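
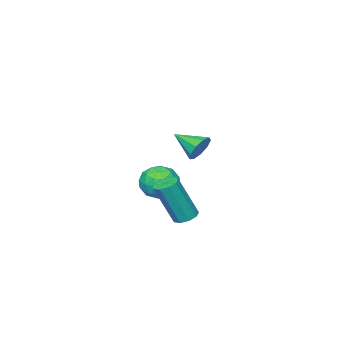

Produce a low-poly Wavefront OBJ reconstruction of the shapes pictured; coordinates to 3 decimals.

v 2.422 3.384 2.736
v 2.895 3.296 2.284
v 2.718 2.256 3.264
v 3.063 3.51 2.644
v 2.931 3.664 3.047
v 2.561 3.687 3.305
v 2.126 3.569 3.296
v 1.829 3.363 3.025
v 1.809 3.167 2.618
v 2.076 3.073 2.267
v 2.505 3.124 2.135
v 1.371 1.533 -1.829
v 1.876 1.731 -1.967
v 2.575 1.285 -0.049
v 2.069 1.087 0.089
v 1.66 2.012 -1.823
v 2.358 1.567 0.095
v 1.309 2.069 -1.682
v 2.007 1.624 0.237
v 0.986 1.876 -1.61
v 1.685 1.43 0.309
v 0.844 1.521 -1.64
v 1.542 1.076 0.279
v 0.948 1.172 -1.759
v 1.646 0.727 0.16
v 1.25 0.992 -1.911
v 1.948 0.547 0.008
v 1.608 1.065 -2.025
v 2.307 0.619 -0.106
v 1.856 1.356 -2.047
v 2.554 0.911 -0.128
v -0.836 -1.363 -1.35
v -0.051 -1.858 -1.165
v -1.389 -2.542 -2.155
v -0.604 -3.037 -1.97
v -1.217 -2.844 -1.275
v -0.875 -2.116 -0.777
v -0.565 -2.284 -2.543
v -0.223 -1.556 -2.045
v 0.117 -2.427 -1.902
v -0.286 -2.773 -1.119
v -1.154 -1.627 -2.201
v -1.557 -1.973 -1.418
v -0.395 -1.507 -1.187
v -1.045 -2.893 -2.133
v -1.405 -2.78 -1.725
v -0.944 -3.071 -1.616
v -0.879 -1.658 -0.959
v -0.418 -1.949 -0.85
v -1.103 -2.529 -0.915
v -1.022 -2.451 -2.47
v -0.561 -2.742 -2.361
v -0.496 -1.329 -1.704
v -0.035 -1.62 -1.595
v -0.337 -1.871 -2.405
v 0.165 -2.132 -1.511
v -0.16 -2.825 -1.984
v -0.137 -2.383 -2.321
v 0.064 -1.955 -2.028
v -0.072 -2.336 -1.051
v -0.397 -3.029 -1.524
v -0.757 -2.916 -1.115
v -0.556 -2.487 -0.823
v 0.027 -2.67 -1.484
v -1.043 -1.371 -1.796
v -1.368 -2.064 -2.269
v -0.884 -1.913 -2.497
v -0.683 -1.484 -2.205
v -1.28 -1.575 -1.336
v -1.605 -2.268 -1.809
v -1.504 -2.445 -1.292
v -1.303 -2.017 -0.999
v -1.467 -1.73 -1.836
f 2 1 4
f 2 4 3
f 4 1 5
f 4 5 3
f 5 1 6
f 5 6 3
f 6 1 7
f 6 7 3
f 7 1 8
f 7 8 3
f 8 1 9
f 8 9 3
f 9 1 10
f 9 10 3
f 10 1 11
f 10 11 3
f 11 1 2
f 11 2 3
f 13 12 16
f 13 16 14
f 14 16 17
f 14 17 15
f 16 12 18
f 16 18 17
f 17 18 19
f 17 19 15
f 18 12 20
f 18 20 19
f 19 20 21
f 19 21 15
f 20 12 22
f 20 22 21
f 21 22 23
f 21 23 15
f 22 12 24
f 22 24 23
f 23 24 25
f 23 25 15
f 24 12 26
f 24 26 25
f 25 26 27
f 25 27 15
f 26 12 28
f 26 28 27
f 27 28 29
f 27 29 15
f 28 12 30
f 28 30 29
f 29 30 31
f 29 31 15
f 30 12 13
f 30 13 31
f 31 13 14
f 31 14 15
f 32 69 48
f 69 43 72
f 48 72 37
f 69 72 48
f 32 48 44
f 48 37 49
f 44 49 33
f 48 49 44
f 32 44 53
f 44 33 54
f 53 54 39
f 44 54 53
f 32 53 65
f 53 39 68
f 65 68 42
f 53 68 65
f 32 65 69
f 65 42 73
f 69 73 43
f 65 73 69
f 33 49 60
f 49 37 63
f 60 63 41
f 49 63 60
f 37 72 50
f 72 43 71
f 50 71 36
f 72 71 50
f 43 73 70
f 73 42 66
f 70 66 34
f 73 66 70
f 42 68 67
f 68 39 55
f 67 55 38
f 68 55 67
f 39 54 59
f 54 33 56
f 59 56 40
f 54 56 59
f 35 61 47
f 61 41 62
f 47 62 36
f 61 62 47
f 35 47 45
f 47 36 46
f 45 46 34
f 47 46 45
f 35 45 52
f 45 34 51
f 52 51 38
f 45 51 52
f 35 52 57
f 52 38 58
f 57 58 40
f 52 58 57
f 35 57 61
f 57 40 64
f 61 64 41
f 57 64 61
f 36 62 50
f 62 41 63
f 50 63 37
f 62 63 50
f 34 46 70
f 46 36 71
f 70 71 43
f 46 71 70
f 38 51 67
f 51 34 66
f 67 66 42
f 51 66 67
f 40 58 59
f 58 38 55
f 59 55 39
f 58 55 59
f 41 64 60
f 64 40 56
f 60 56 33
f 64 56 60



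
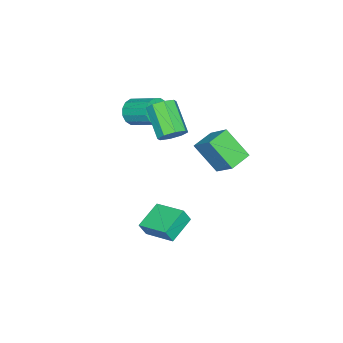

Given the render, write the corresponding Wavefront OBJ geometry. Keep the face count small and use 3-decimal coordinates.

v -3.098 -1.957 2.316
v -2.527 -1.776 1.817
v -2.33 -0.341 2.565
v -2.902 -0.523 3.064
v -2.865 -1.639 1.643
v -2.668 -0.204 2.391
v -3.265 -1.587 1.65
v -3.068 -0.152 2.398
v -3.621 -1.635 1.835
v -3.424 -0.2 2.583
v -3.837 -1.769 2.149
v -3.64 -0.334 2.897
v -3.854 -1.954 2.508
v -3.658 -0.519 3.256
v -3.67 -2.139 2.815
v -3.473 -0.704 3.563
v -3.332 -2.276 2.989
v -3.135 -0.841 3.737
v -2.932 -2.328 2.982
v -2.735 -0.893 3.73
v -2.576 -2.28 2.797
v -2.379 -0.845 3.545
v -2.36 -2.146 2.483
v -2.163 -0.711 3.231
v -2.342 -1.961 2.124
v -2.146 -0.526 2.872
v -1.198 0.802 -2.641
v -0.949 0.554 -1.911
v -0.889 2.433 -2.19
v -0.641 2.185 -1.46
v 0.261 0.675 -3.18
v 0.509 0.427 -2.45
v 0.569 2.306 -2.729
v 0.818 2.058 -1.999
v -2.388 3.823 1.811
v -2.421 2.596 3.113
v -1.948 4.869 2.808
v -1.981 3.641 4.11
v -1.259 3.559 1.59
v -1.292 2.331 2.892
v -0.819 4.604 2.587
v -0.852 3.377 3.889
v -1.55 1.079 2.924
v -1.241 1.408 3.522
v -2.161 0.251 4.635
v -2.47 -0.079 4.036
v -1.737 1.654 3.368
v -2.656 0.496 4.48
v -2.123 1.562 2.953
v -3.043 0.405 4.066
v -2.174 1.187 2.521
v -3.093 0.03 3.634
v -1.859 0.749 2.325
v -2.779 -0.408 3.438
v -1.364 0.504 2.48
v -2.283 -0.654 3.592
v -0.977 0.595 2.894
v -1.897 -0.562 4.007
v -0.927 0.97 3.326
v -1.846 -0.187 4.439
f 2 1 5
f 2 5 3
f 3 5 6
f 3 6 4
f 5 1 7
f 5 7 6
f 6 7 8
f 6 8 4
f 7 1 9
f 7 9 8
f 8 9 10
f 8 10 4
f 9 1 11
f 9 11 10
f 10 11 12
f 10 12 4
f 11 1 13
f 11 13 12
f 12 13 14
f 12 14 4
f 13 1 15
f 13 15 14
f 14 15 16
f 14 16 4
f 15 1 17
f 15 17 16
f 16 17 18
f 16 18 4
f 17 1 19
f 17 19 18
f 18 19 20
f 18 20 4
f 19 1 21
f 19 21 20
f 20 21 22
f 20 22 4
f 21 1 23
f 21 23 22
f 22 23 24
f 22 24 4
f 23 1 25
f 23 25 24
f 24 25 26
f 24 26 4
f 25 1 2
f 25 2 26
f 26 2 3
f 26 3 4
f 28 30 27
f 31 28 27
f 27 30 29
f 29 31 27
f 28 34 30
f 32 28 31
f 32 34 28
f 30 34 29
f 33 31 29
f 29 34 33
f 33 32 31
f 34 32 33
f 36 38 35
f 39 36 35
f 35 38 37
f 37 39 35
f 36 42 38
f 40 36 39
f 40 42 36
f 38 42 37
f 41 39 37
f 37 42 41
f 41 40 39
f 42 40 41
f 44 43 47
f 44 47 45
f 45 47 48
f 45 48 46
f 47 43 49
f 47 49 48
f 48 49 50
f 48 50 46
f 49 43 51
f 49 51 50
f 50 51 52
f 50 52 46
f 51 43 53
f 51 53 52
f 52 53 54
f 52 54 46
f 53 43 55
f 53 55 54
f 54 55 56
f 54 56 46
f 55 43 57
f 55 57 56
f 56 57 58
f 56 58 46
f 57 43 59
f 57 59 58
f 58 59 60
f 58 60 46
f 59 43 44
f 59 44 60
f 60 44 45
f 60 45 46



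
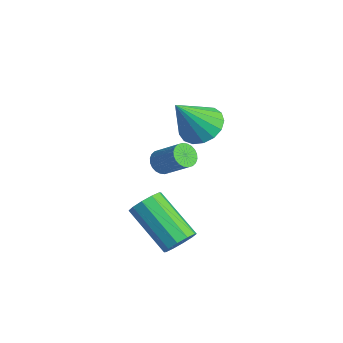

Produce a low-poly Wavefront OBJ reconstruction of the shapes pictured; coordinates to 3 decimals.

v 0.366 -0.513 1.691
v 1.097 -0.149 1.838
v 0.594 -1.547 3.109
v 0.838 0.073 2.042
v 0.47 0.16 2.165
v 0.079 0.094 2.179
v -0.247 -0.112 2.081
v -0.432 -0.41 1.894
v -0.434 -0.731 1.661
v -0.253 -1.002 1.434
v 0.069 -1.162 1.266
v 0.46 -1.172 1.195
v 0.829 -1.032 1.238
v 1.092 -0.773 1.385
v 1.189 -0.454 1.601
v -0.927 -1.326 -0.714
v -0.747 -1.036 -1.079
v 0.126 -0.584 -0.292
v -0.053 -0.874 0.074
v -0.88 -0.918 -0.999
v -0.007 -0.466 -0.212
v -1.021 -0.863 -0.876
v -0.148 -0.41 -0.088
v -1.147 -0.878 -0.728
v -0.274 -0.425 0.06
v -1.239 -0.961 -0.577
v -0.366 -0.508 0.21
v -1.284 -1.1 -0.448
v -0.411 -0.647 0.34
v -1.275 -1.273 -0.359
v -0.401 -0.82 0.429
v -1.212 -1.454 -0.324
v -0.339 -1.002 0.464
v -1.106 -1.616 -0.348
v -0.233 -1.164 0.439
v -0.973 -1.734 -0.428
v -0.1 -1.282 0.359
v -0.832 -1.79 -0.552
v 0.041 -1.337 0.236
v -0.706 -1.775 -0.7
v 0.167 -1.322 0.088
v -0.614 -1.692 -0.85
v 0.259 -1.239 -0.063
v -0.569 -1.553 -0.98
v 0.304 -1.1 -0.192
v -0.579 -1.38 -1.069
v 0.295 -0.927 -0.281
v -0.641 -1.198 -1.104
v 0.232 -0.746 -0.316
v 2.836 -2.409 -1.736
v 3.237 -2.701 -1.347
v 1.745 -3.243 -0.215
v 1.344 -2.951 -0.604
v 3.196 -2.333 -1.225
v 1.704 -2.875 -0.093
v 3.018 -1.995 -1.298
v 1.526 -2.537 -0.166
v 2.771 -1.815 -1.538
v 1.278 -2.357 -0.406
v 2.548 -1.861 -1.854
v 1.056 -2.403 -0.722
v 2.435 -2.117 -2.125
v 0.943 -2.659 -0.993
v 2.476 -2.485 -2.247
v 0.984 -3.027 -1.115
v 2.654 -2.823 -2.174
v 1.162 -3.365 -1.042
v 2.902 -3.003 -1.934
v 1.409 -3.545 -0.802
v 3.124 -2.957 -1.618
v 1.632 -3.499 -0.486
f 2 1 4
f 2 4 3
f 4 1 5
f 4 5 3
f 5 1 6
f 5 6 3
f 6 1 7
f 6 7 3
f 7 1 8
f 7 8 3
f 8 1 9
f 8 9 3
f 9 1 10
f 9 10 3
f 10 1 11
f 10 11 3
f 11 1 12
f 11 12 3
f 12 1 13
f 12 13 3
f 13 1 14
f 13 14 3
f 14 1 15
f 14 15 3
f 15 1 2
f 15 2 3
f 17 16 20
f 17 20 18
f 18 20 21
f 18 21 19
f 20 16 22
f 20 22 21
f 21 22 23
f 21 23 19
f 22 16 24
f 22 24 23
f 23 24 25
f 23 25 19
f 24 16 26
f 24 26 25
f 25 26 27
f 25 27 19
f 26 16 28
f 26 28 27
f 27 28 29
f 27 29 19
f 28 16 30
f 28 30 29
f 29 30 31
f 29 31 19
f 30 16 32
f 30 32 31
f 31 32 33
f 31 33 19
f 32 16 34
f 32 34 33
f 33 34 35
f 33 35 19
f 34 16 36
f 34 36 35
f 35 36 37
f 35 37 19
f 36 16 38
f 36 38 37
f 37 38 39
f 37 39 19
f 38 16 40
f 38 40 39
f 39 40 41
f 39 41 19
f 40 16 42
f 40 42 41
f 41 42 43
f 41 43 19
f 42 16 44
f 42 44 43
f 43 44 45
f 43 45 19
f 44 16 46
f 44 46 45
f 45 46 47
f 45 47 19
f 46 16 48
f 46 48 47
f 47 48 49
f 47 49 19
f 48 16 17
f 48 17 49
f 49 17 18
f 49 18 19
f 51 50 54
f 51 54 52
f 52 54 55
f 52 55 53
f 54 50 56
f 54 56 55
f 55 56 57
f 55 57 53
f 56 50 58
f 56 58 57
f 57 58 59
f 57 59 53
f 58 50 60
f 58 60 59
f 59 60 61
f 59 61 53
f 60 50 62
f 60 62 61
f 61 62 63
f 61 63 53
f 62 50 64
f 62 64 63
f 63 64 65
f 63 65 53
f 64 50 66
f 64 66 65
f 65 66 67
f 65 67 53
f 66 50 68
f 66 68 67
f 67 68 69
f 67 69 53
f 68 50 70
f 68 70 69
f 69 70 71
f 69 71 53
f 70 50 51
f 70 51 71
f 71 51 52
f 71 52 53



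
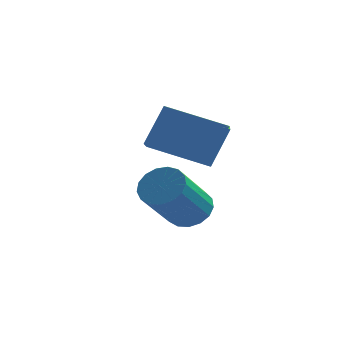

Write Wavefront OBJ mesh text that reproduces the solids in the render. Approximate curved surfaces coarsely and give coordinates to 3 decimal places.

v 0.445 0.495 -0.445
v -1.42 0.472 0.19
v 0.262 1.538 -0.942
v -1.603 1.515 -0.307
v 0.863 1.165 0.807
v -1.002 1.142 1.442
v 0.68 2.208 0.31
v -1.185 2.185 0.945
v 0.12 -0.608 -1.728
v 0.722 -0.459 -1.362
v 0.242 -1.704 -0.066
v -0.36 -1.852 -0.432
v 0.492 -0.237 -1.235
v 0.011 -1.482 0.061
v 0.176 -0.1 -1.22
v -0.305 -1.345 0.076
v -0.153 -0.08 -1.322
v -0.634 -1.324 -0.026
v -0.419 -0.18 -1.517
v -0.899 -1.424 -0.221
v -0.561 -0.378 -1.76
v -1.042 -1.622 -0.464
v -0.548 -0.629 -1.996
v -1.028 -1.873 -0.7
v -0.381 -0.875 -2.171
v -0.862 -2.119 -0.874
v -0.099 -1.06 -2.244
v -0.58 -2.304 -0.947
v 0.232 -1.141 -2.199
v -0.248 -2.386 -0.902
v 0.539 -1.1 -2.046
v 0.058 -2.345 -0.749
v 0.749 -0.947 -1.82
v 0.268 -2.191 -0.524
v 0.815 -0.715 -1.574
v 0.335 -1.959 -0.277
f 2 4 1
f 5 2 1
f 1 4 3
f 3 5 1
f 2 8 4
f 6 2 5
f 6 8 2
f 4 8 3
f 7 5 3
f 3 8 7
f 7 6 5
f 8 6 7
f 10 9 13
f 10 13 11
f 11 13 14
f 11 14 12
f 13 9 15
f 13 15 14
f 14 15 16
f 14 16 12
f 15 9 17
f 15 17 16
f 16 17 18
f 16 18 12
f 17 9 19
f 17 19 18
f 18 19 20
f 18 20 12
f 19 9 21
f 19 21 20
f 20 21 22
f 20 22 12
f 21 9 23
f 21 23 22
f 22 23 24
f 22 24 12
f 23 9 25
f 23 25 24
f 24 25 26
f 24 26 12
f 25 9 27
f 25 27 26
f 26 27 28
f 26 28 12
f 27 9 29
f 27 29 28
f 28 29 30
f 28 30 12
f 29 9 31
f 29 31 30
f 30 31 32
f 30 32 12
f 31 9 33
f 31 33 32
f 32 33 34
f 32 34 12
f 33 9 35
f 33 35 34
f 34 35 36
f 34 36 12
f 35 9 10
f 35 10 36
f 36 10 11
f 36 11 12



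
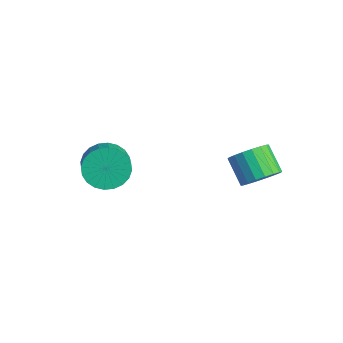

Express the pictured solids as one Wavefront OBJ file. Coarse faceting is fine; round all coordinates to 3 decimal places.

v -3.879 -1.52 -1.768
v -3.485 -1.844 -2.558
v -2.568 -2.283 -1.922
v -2.961 -1.96 -1.132
v -3.339 -1.509 -2.538
v -2.422 -1.948 -1.901
v -3.275 -1.175 -2.4
v -2.357 -1.614 -1.764
v -3.302 -0.894 -2.167
v -2.385 -1.333 -1.53
v -3.418 -0.708 -1.872
v -2.5 -1.147 -1.235
v -3.603 -0.646 -1.562
v -2.686 -1.085 -0.925
v -3.831 -0.717 -1.283
v -2.913 -1.156 -0.646
v -4.066 -0.91 -1.078
v -3.148 -1.349 -0.441
v -4.272 -1.197 -0.978
v -3.355 -1.636 -0.342
v -4.418 -1.532 -0.999
v -3.501 -1.971 -0.362
v -4.483 -1.866 -1.136
v -3.565 -2.305 -0.5
v -4.455 -2.147 -1.37
v -3.538 -2.586 -0.733
v -4.34 -2.333 -1.665
v -3.422 -2.772 -1.028
v -4.154 -2.395 -1.975
v -3.237 -2.834 -1.338
v -3.927 -2.324 -2.254
v -3.009 -2.763 -1.617
v -3.692 -2.131 -2.459
v -2.774 -2.57 -1.822
v 0.643 2.487 -0.89
v 1.143 2.669 -0.28
v 0.158 2.695 0.52
v -0.343 2.513 -0.09
v 1.049 2.993 -0.406
v 0.064 3.02 0.394
v 0.875 3.217 -0.629
v -0.11 3.244 0.172
v 0.655 3.297 -0.903
v -0.331 3.323 -0.102
v 0.432 3.215 -1.174
v -0.554 3.242 -0.373
v 0.251 2.99 -1.389
v -0.735 3.017 -0.589
v 0.147 2.665 -1.506
v -0.838 2.692 -0.705
v 0.142 2.305 -1.5
v -0.843 2.331 -0.7
v 0.236 1.98 -1.374
v -0.749 2.007 -0.574
v 0.41 1.756 -1.152
v -0.575 1.783 -0.351
v 0.631 1.677 -0.878
v -0.355 1.703 -0.077
v 0.854 1.758 -0.607
v -0.132 1.785 0.194
v 1.035 1.983 -0.391
v 0.049 2.01 0.409
v 1.138 2.308 -0.275
v 0.153 2.335 0.526
f 2 1 5
f 2 5 3
f 3 5 6
f 3 6 4
f 5 1 7
f 5 7 6
f 6 7 8
f 6 8 4
f 7 1 9
f 7 9 8
f 8 9 10
f 8 10 4
f 9 1 11
f 9 11 10
f 10 11 12
f 10 12 4
f 11 1 13
f 11 13 12
f 12 13 14
f 12 14 4
f 13 1 15
f 13 15 14
f 14 15 16
f 14 16 4
f 15 1 17
f 15 17 16
f 16 17 18
f 16 18 4
f 17 1 19
f 17 19 18
f 18 19 20
f 18 20 4
f 19 1 21
f 19 21 20
f 20 21 22
f 20 22 4
f 21 1 23
f 21 23 22
f 22 23 24
f 22 24 4
f 23 1 25
f 23 25 24
f 24 25 26
f 24 26 4
f 25 1 27
f 25 27 26
f 26 27 28
f 26 28 4
f 27 1 29
f 27 29 28
f 28 29 30
f 28 30 4
f 29 1 31
f 29 31 30
f 30 31 32
f 30 32 4
f 31 1 33
f 31 33 32
f 32 33 34
f 32 34 4
f 33 1 2
f 33 2 34
f 34 2 3
f 34 3 4
f 36 35 39
f 36 39 37
f 37 39 40
f 37 40 38
f 39 35 41
f 39 41 40
f 40 41 42
f 40 42 38
f 41 35 43
f 41 43 42
f 42 43 44
f 42 44 38
f 43 35 45
f 43 45 44
f 44 45 46
f 44 46 38
f 45 35 47
f 45 47 46
f 46 47 48
f 46 48 38
f 47 35 49
f 47 49 48
f 48 49 50
f 48 50 38
f 49 35 51
f 49 51 50
f 50 51 52
f 50 52 38
f 51 35 53
f 51 53 52
f 52 53 54
f 52 54 38
f 53 35 55
f 53 55 54
f 54 55 56
f 54 56 38
f 55 35 57
f 55 57 56
f 56 57 58
f 56 58 38
f 57 35 59
f 57 59 58
f 58 59 60
f 58 60 38
f 59 35 61
f 59 61 60
f 60 61 62
f 60 62 38
f 61 35 63
f 61 63 62
f 62 63 64
f 62 64 38
f 63 35 36
f 63 36 64
f 64 36 37
f 64 37 38



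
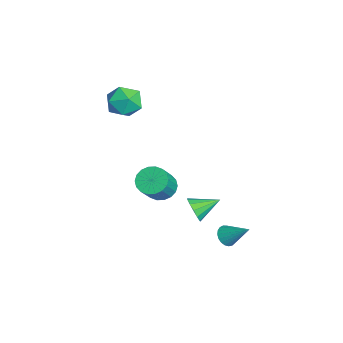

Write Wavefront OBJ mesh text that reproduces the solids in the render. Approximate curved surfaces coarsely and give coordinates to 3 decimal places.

v -0.261 1.775 -3.193
v 0.133 2.068 -3.837
v -0.419 3.185 -2.647
v -0.309 2.062 -3.949
v -0.736 1.964 -3.821
v -1.012 1.807 -3.493
v -1.05 1.639 -3.07
v -0.837 1.514 -2.686
v -0.441 1.473 -2.463
v 0.012 1.527 -2.472
v 0.379 1.66 -2.709
v 0.542 1.83 -3.1
v 0.451 1.982 -3.52
v -4.094 -1.243 3.962
v -3.231 -0.634 4.282
v -3.009 -2.266 2.978
v -2.146 -1.657 3.298
v -2.662 -2.308 4.025
v -3.332 -1.676 4.633
v -2.908 -1.224 2.627
v -3.578 -0.592 3.235
v -2.497 -0.623 3.457
v -2.345 -1.292 4.321
v -3.895 -1.608 2.939
v -3.743 -2.277 3.803
v 1.204 -0.125 0.061
v 1.739 0.557 -0.022
v 2.69 -0.034 1.257
v 2.156 -0.715 1.339
v 1.476 0.684 0.232
v 2.427 0.093 1.511
v 1.159 0.651 0.452
v 2.11 0.06 1.731
v 0.851 0.464 0.595
v 1.803 -0.127 1.874
v 0.613 0.161 0.632
v 1.565 -0.43 1.911
v 0.493 -0.199 0.555
v 1.444 -0.79 1.834
v 0.513 -0.544 0.381
v 1.464 -1.135 1.66
v 0.67 -0.806 0.143
v 1.621 -1.397 1.422
v 0.933 -0.933 -0.111
v 1.884 -1.524 1.168
v 1.25 -0.9 -0.331
v 2.201 -1.491 0.948
v 1.557 -0.713 -0.474
v 2.509 -1.304 0.805
v 1.795 -0.41 -0.511
v 2.747 -1.001 0.768
v 1.916 -0.05 -0.434
v 2.867 -0.641 0.845
v 1.896 0.295 -0.26
v 2.847 -0.296 1.019
v 2.72 3.025 -2.963
v 3.245 2.647 -3.016
v 3.54 4.015 -1.897
v 3.285 2.826 -3.214
v 3.227 3.04 -3.368
v 3.082 3.252 -3.453
v 2.874 3.424 -3.452
v 2.639 3.527 -3.367
v 2.418 3.544 -3.212
v 2.249 3.47 -3.014
v 2.162 3.32 -2.807
v 2.171 3.119 -2.627
v 2.275 2.901 -2.505
v 2.456 2.705 -2.462
v 2.682 2.564 -2.506
v 2.915 2.503 -2.629
v 3.115 2.532 -2.809
f 2 1 4
f 2 4 3
f 4 1 5
f 4 5 3
f 5 1 6
f 5 6 3
f 6 1 7
f 6 7 3
f 7 1 8
f 7 8 3
f 8 1 9
f 8 9 3
f 9 1 10
f 9 10 3
f 10 1 11
f 10 11 3
f 11 1 12
f 11 12 3
f 12 1 13
f 12 13 3
f 13 1 2
f 13 2 3
f 14 25 19
f 14 19 15
f 14 15 21
f 14 21 24
f 14 24 25
f 15 19 23
f 19 25 18
f 25 24 16
f 24 21 20
f 21 15 22
f 17 23 18
f 17 18 16
f 17 16 20
f 17 20 22
f 17 22 23
f 18 23 19
f 16 18 25
f 20 16 24
f 22 20 21
f 23 22 15
f 27 26 30
f 27 30 28
f 28 30 31
f 28 31 29
f 30 26 32
f 30 32 31
f 31 32 33
f 31 33 29
f 32 26 34
f 32 34 33
f 33 34 35
f 33 35 29
f 34 26 36
f 34 36 35
f 35 36 37
f 35 37 29
f 36 26 38
f 36 38 37
f 37 38 39
f 37 39 29
f 38 26 40
f 38 40 39
f 39 40 41
f 39 41 29
f 40 26 42
f 40 42 41
f 41 42 43
f 41 43 29
f 42 26 44
f 42 44 43
f 43 44 45
f 43 45 29
f 44 26 46
f 44 46 45
f 45 46 47
f 45 47 29
f 46 26 48
f 46 48 47
f 47 48 49
f 47 49 29
f 48 26 50
f 48 50 49
f 49 50 51
f 49 51 29
f 50 26 52
f 50 52 51
f 51 52 53
f 51 53 29
f 52 26 54
f 52 54 53
f 53 54 55
f 53 55 29
f 54 26 27
f 54 27 55
f 55 27 28
f 55 28 29
f 57 56 59
f 57 59 58
f 59 56 60
f 59 60 58
f 60 56 61
f 60 61 58
f 61 56 62
f 61 62 58
f 62 56 63
f 62 63 58
f 63 56 64
f 63 64 58
f 64 56 65
f 64 65 58
f 65 56 66
f 65 66 58
f 66 56 67
f 66 67 58
f 67 56 68
f 67 68 58
f 68 56 69
f 68 69 58
f 69 56 70
f 69 70 58
f 70 56 71
f 70 71 58
f 71 56 72
f 71 72 58
f 72 56 57
f 72 57 58



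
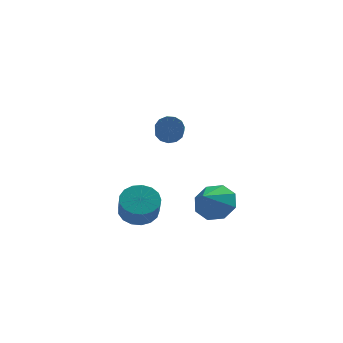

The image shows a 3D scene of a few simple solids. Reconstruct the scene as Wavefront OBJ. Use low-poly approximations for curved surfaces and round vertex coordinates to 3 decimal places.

v 1.284 3.283 -0.485
v 1.89 3.092 -0.779
v 1.882 1.726 0.092
v 1.276 1.917 0.385
v 1.983 3.298 -0.456
v 1.975 1.932 0.415
v 1.854 3.499 -0.142
v 1.846 2.133 0.729
v 1.544 3.631 0.063
v 1.536 2.265 0.934
v 1.152 3.653 0.094
v 1.144 2.287 0.965
v 0.801 3.557 -0.059
v 0.793 2.191 0.811
v 0.604 3.375 -0.348
v 0.596 2.009 0.523
v 0.622 3.163 -0.68
v 0.614 1.797 0.191
v 0.851 2.989 -0.95
v 0.843 1.623 -0.08
v 1.217 2.909 -1.073
v 1.209 1.543 -0.202
v 1.605 2.947 -1.009
v 1.596 1.581 -0.138
v 3.251 -2.168 -2.472
v 3.613 -1.63 -1.646
v 2.649 -3.212 -1.528
v 2.874 -1.4 -1.863
v 2.356 -1.62 -2.436
v 2.362 -2.161 -3.03
v 2.888 -2.706 -3.298
v 3.627 -2.936 -3.081
v 4.146 -2.716 -2.507
v 4.14 -2.175 -1.913
v -0.166 -2.474 -2.785
v 0.763 -2.44 -2.824
v 0.835 -3.193 -1.754
v -0.094 -3.226 -1.715
v 0.654 -2.091 -2.571
v 0.726 -2.843 -1.501
v 0.357 -1.829 -2.366
v 0.43 -2.581 -1.297
v -0.059 -1.715 -2.258
v 0.013 -2.467 -1.188
v -0.5 -1.775 -2.27
v -0.428 -2.527 -1.201
v -0.864 -1.994 -2.401
v -0.792 -2.747 -1.331
v -1.069 -2.324 -2.619
v -0.997 -3.077 -1.549
v -1.066 -2.688 -2.875
v -0.994 -3.441 -1.805
v -0.858 -3.003 -3.111
v -0.786 -3.756 -2.041
v -0.491 -3.197 -3.272
v -0.419 -3.949 -2.202
v -0.049 -3.225 -3.321
v 0.023 -3.977 -2.251
v 0.365 -3.081 -3.248
v 0.438 -3.833 -2.178
v 0.658 -2.797 -3.068
v 0.731 -3.55 -1.998
f 2 1 5
f 2 5 3
f 3 5 6
f 3 6 4
f 5 1 7
f 5 7 6
f 6 7 8
f 6 8 4
f 7 1 9
f 7 9 8
f 8 9 10
f 8 10 4
f 9 1 11
f 9 11 10
f 10 11 12
f 10 12 4
f 11 1 13
f 11 13 12
f 12 13 14
f 12 14 4
f 13 1 15
f 13 15 14
f 14 15 16
f 14 16 4
f 15 1 17
f 15 17 16
f 16 17 18
f 16 18 4
f 17 1 19
f 17 19 18
f 18 19 20
f 18 20 4
f 19 1 21
f 19 21 20
f 20 21 22
f 20 22 4
f 21 1 23
f 21 23 22
f 22 23 24
f 22 24 4
f 23 1 2
f 23 2 24
f 24 2 3
f 24 3 4
f 26 25 28
f 26 28 27
f 28 25 29
f 28 29 27
f 29 25 30
f 29 30 27
f 30 25 31
f 30 31 27
f 31 25 32
f 31 32 27
f 32 25 33
f 32 33 27
f 33 25 34
f 33 34 27
f 34 25 26
f 34 26 27
f 36 35 39
f 36 39 37
f 37 39 40
f 37 40 38
f 39 35 41
f 39 41 40
f 40 41 42
f 40 42 38
f 41 35 43
f 41 43 42
f 42 43 44
f 42 44 38
f 43 35 45
f 43 45 44
f 44 45 46
f 44 46 38
f 45 35 47
f 45 47 46
f 46 47 48
f 46 48 38
f 47 35 49
f 47 49 48
f 48 49 50
f 48 50 38
f 49 35 51
f 49 51 50
f 50 51 52
f 50 52 38
f 51 35 53
f 51 53 52
f 52 53 54
f 52 54 38
f 53 35 55
f 53 55 54
f 54 55 56
f 54 56 38
f 55 35 57
f 55 57 56
f 56 57 58
f 56 58 38
f 57 35 59
f 57 59 58
f 58 59 60
f 58 60 38
f 59 35 61
f 59 61 60
f 60 61 62
f 60 62 38
f 61 35 36
f 61 36 62
f 62 36 37
f 62 37 38



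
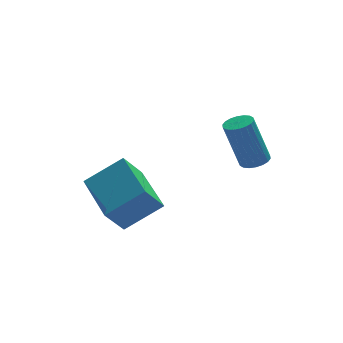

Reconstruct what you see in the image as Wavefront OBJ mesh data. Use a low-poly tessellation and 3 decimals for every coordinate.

v -0.838 -0.028 -1.798
v 0.581 -0.077 -0.827
v -1.07 2.042 -1.355
v 0.349 1.993 -0.384
v -0.089 0.287 -2.876
v 1.33 0.238 -1.905
v -0.321 2.357 -2.433
v 1.098 2.308 -1.462
v 4.12 -1.114 0.743
v 4.43 -1.543 0.893
v 3.889 -1.295 2.708
v 3.58 -0.866 2.557
v 4.585 -1.354 0.914
v 4.044 -1.106 2.729
v 4.647 -1.118 0.9
v 4.107 -0.87 2.715
v 4.606 -0.881 0.855
v 4.065 -0.633 2.67
v 4.468 -0.69 0.788
v 3.927 -0.442 2.603
v 4.261 -0.583 0.712
v 3.72 -0.335 2.527
v 4.027 -0.582 0.642
v 3.486 -0.333 2.457
v 3.811 -0.685 0.592
v 3.27 -0.437 2.407
v 3.656 -0.874 0.571
v 3.115 -0.626 2.386
v 3.593 -1.11 0.585
v 3.053 -0.862 2.4
v 3.635 -1.347 0.63
v 3.094 -1.099 2.445
v 3.773 -1.538 0.697
v 3.232 -1.29 2.512
v 3.98 -1.645 0.773
v 3.439 -1.397 2.588
v 4.214 -1.647 0.843
v 3.673 -1.398 2.658
f 2 4 1
f 5 2 1
f 1 4 3
f 3 5 1
f 2 8 4
f 6 2 5
f 6 8 2
f 4 8 3
f 7 5 3
f 3 8 7
f 7 6 5
f 8 6 7
f 10 9 13
f 10 13 11
f 11 13 14
f 11 14 12
f 13 9 15
f 13 15 14
f 14 15 16
f 14 16 12
f 15 9 17
f 15 17 16
f 16 17 18
f 16 18 12
f 17 9 19
f 17 19 18
f 18 19 20
f 18 20 12
f 19 9 21
f 19 21 20
f 20 21 22
f 20 22 12
f 21 9 23
f 21 23 22
f 22 23 24
f 22 24 12
f 23 9 25
f 23 25 24
f 24 25 26
f 24 26 12
f 25 9 27
f 25 27 26
f 26 27 28
f 26 28 12
f 27 9 29
f 27 29 28
f 28 29 30
f 28 30 12
f 29 9 31
f 29 31 30
f 30 31 32
f 30 32 12
f 31 9 33
f 31 33 32
f 32 33 34
f 32 34 12
f 33 9 35
f 33 35 34
f 34 35 36
f 34 36 12
f 35 9 37
f 35 37 36
f 36 37 38
f 36 38 12
f 37 9 10
f 37 10 38
f 38 10 11
f 38 11 12



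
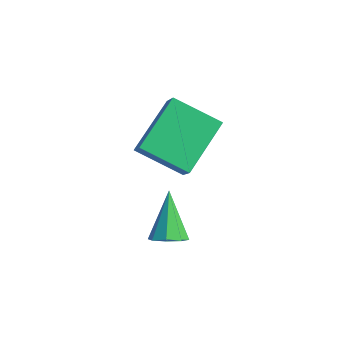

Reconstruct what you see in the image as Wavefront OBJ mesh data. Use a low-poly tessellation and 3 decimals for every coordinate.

v 1.019 0.844 -4.588
v 1.47 1.268 -4.547
v 0.161 1.636 -3.352
v 1.133 1.39 -4.858
v 0.73 1.193 -5.012
v 0.496 0.792 -4.917
v 0.568 0.421 -4.63
v 0.904 0.298 -4.318
v 1.307 0.495 -4.165
v 1.542 0.897 -4.259
v -1.026 1.283 -1.966
v -1.438 2.987 -0.963
v 0.347 2.035 -2.68
v -0.066 3.739 -1.677
v -0.294 0.881 -0.983
v -0.707 2.585 0.02
v 1.078 1.633 -1.697
v 0.666 3.337 -0.694
f 2 1 4
f 2 4 3
f 4 1 5
f 4 5 3
f 5 1 6
f 5 6 3
f 6 1 7
f 6 7 3
f 7 1 8
f 7 8 3
f 8 1 9
f 8 9 3
f 9 1 10
f 9 10 3
f 10 1 2
f 10 2 3
f 12 14 11
f 15 12 11
f 11 14 13
f 13 15 11
f 12 18 14
f 16 12 15
f 16 18 12
f 14 18 13
f 17 15 13
f 13 18 17
f 17 16 15
f 18 16 17



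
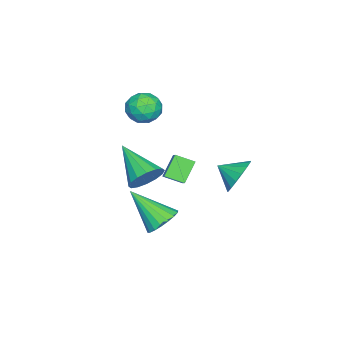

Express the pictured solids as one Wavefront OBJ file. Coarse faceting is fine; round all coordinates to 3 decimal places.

v -2.672 -2.626 1.162
v -2.213 -1.909 1.355
v -1.747 -3.411 1.885
v -1.288 -2.694 2.078
v -2.078 -2.815 2.429
v -2.649 -2.33 1.983
v -1.311 -2.99 1.257
v -1.882 -2.505 0.811
v -1.372 -2.134 1.414
v -1.846 -2.026 2.138
v -2.114 -3.294 1.102
v -2.588 -3.186 1.826
v -2.524 -2.198 1.196
v -1.436 -3.122 2.044
v -1.9 -3.193 2.251
v -1.631 -2.771 2.365
v -2.78 -2.446 1.564
v -2.511 -2.024 1.678
v -2.431 -2.557 2.309
v -1.449 -3.296 1.562
v -1.18 -2.874 1.676
v -2.329 -2.549 0.875
v -2.06 -2.127 0.989
v -1.529 -2.763 0.931
v -1.76 -1.909 1.343
v -1.216 -2.371 1.768
v -1.229 -2.545 1.285
v -1.565 -2.259 1.023
v -2.038 -1.846 1.769
v -1.495 -2.307 2.194
v -1.959 -2.379 2.401
v -2.295 -2.093 2.138
v -1.544 -1.978 1.804
v -2.465 -3.013 1.046
v -1.922 -3.474 1.471
v -1.665 -3.227 1.102
v -2.001 -2.941 0.839
v -2.744 -2.949 1.472
v -2.2 -3.411 1.897
v -2.395 -3.061 2.217
v -2.731 -2.775 1.955
v -2.416 -3.342 1.436
v 0.37 2.573 0.154
v 0.828 2.24 -0.584
v 0.41 1.627 0.606
v 1.151 2.382 -0.314
v 1.296 2.569 0.064
v 1.228 2.757 0.462
v 0.964 2.902 0.789
v 0.564 2.972 0.971
v 0.119 2.951 0.966
v -0.268 2.843 0.774
v -0.509 2.674 0.441
v -0.548 2.481 0.041
v -0.378 2.309 -0.332
v -0.036 2.198 -0.595
v 0.399 2.173 -0.685
v -1.85 -2.491 -2.808
v -1.361 -2.289 -2.067
v -2.85 -4.089 -1.712
v -1.749 -2.024 -2.033
v -2.164 -1.883 -2.207
v -2.494 -1.906 -2.542
v -2.652 -2.085 -2.948
v -2.595 -2.373 -3.316
v -2.338 -2.693 -3.548
v -1.951 -2.959 -3.582
v -1.536 -3.099 -3.408
v -1.206 -3.076 -3.073
v -1.048 -2.897 -2.667
v -1.105 -2.609 -2.299
v -0.696 -1.274 -1.579
v -1.513 -1.115 -0.714
v -0.895 -0.432 -1.921
v -1.711 -0.273 -1.057
v -0.129 -0.947 -1.103
v -0.945 -0.788 -0.239
v -0.327 -0.105 -1.446
v -1.144 0.054 -0.581
v 1.056 -0.532 -3.088
v 1.62 -0.99 -3.529
v 0.944 -2.068 -1.632
v 1.839 -0.787 -3.297
v 1.904 -0.533 -3.024
v 1.8 -0.279 -2.764
v 1.549 -0.075 -2.568
v 1.201 0.039 -2.475
v 0.823 0.04 -2.503
v 0.492 -0.073 -2.647
v 0.273 -0.276 -2.879
v 0.208 -0.53 -3.152
v 0.312 -0.784 -3.412
v 0.563 -0.989 -3.608
v 0.911 -1.102 -3.701
v 1.289 -1.103 -3.673
f 1 38 17
f 38 12 41
f 17 41 6
f 38 41 17
f 1 17 13
f 17 6 18
f 13 18 2
f 17 18 13
f 1 13 22
f 13 2 23
f 22 23 8
f 13 23 22
f 1 22 34
f 22 8 37
f 34 37 11
f 22 37 34
f 1 34 38
f 34 11 42
f 38 42 12
f 34 42 38
f 2 18 29
f 18 6 32
f 29 32 10
f 18 32 29
f 6 41 19
f 41 12 40
f 19 40 5
f 41 40 19
f 12 42 39
f 42 11 35
f 39 35 3
f 42 35 39
f 11 37 36
f 37 8 24
f 36 24 7
f 37 24 36
f 8 23 28
f 23 2 25
f 28 25 9
f 23 25 28
f 4 30 16
f 30 10 31
f 16 31 5
f 30 31 16
f 4 16 14
f 16 5 15
f 14 15 3
f 16 15 14
f 4 14 21
f 14 3 20
f 21 20 7
f 14 20 21
f 4 21 26
f 21 7 27
f 26 27 9
f 21 27 26
f 4 26 30
f 26 9 33
f 30 33 10
f 26 33 30
f 5 31 19
f 31 10 32
f 19 32 6
f 31 32 19
f 3 15 39
f 15 5 40
f 39 40 12
f 15 40 39
f 7 20 36
f 20 3 35
f 36 35 11
f 20 35 36
f 9 27 28
f 27 7 24
f 28 24 8
f 27 24 28
f 10 33 29
f 33 9 25
f 29 25 2
f 33 25 29
f 44 43 46
f 44 46 45
f 46 43 47
f 46 47 45
f 47 43 48
f 47 48 45
f 48 43 49
f 48 49 45
f 49 43 50
f 49 50 45
f 50 43 51
f 50 51 45
f 51 43 52
f 51 52 45
f 52 43 53
f 52 53 45
f 53 43 54
f 53 54 45
f 54 43 55
f 54 55 45
f 55 43 56
f 55 56 45
f 56 43 57
f 56 57 45
f 57 43 44
f 57 44 45
f 59 58 61
f 59 61 60
f 61 58 62
f 61 62 60
f 62 58 63
f 62 63 60
f 63 58 64
f 63 64 60
f 64 58 65
f 64 65 60
f 65 58 66
f 65 66 60
f 66 58 67
f 66 67 60
f 67 58 68
f 67 68 60
f 68 58 69
f 68 69 60
f 69 58 70
f 69 70 60
f 70 58 71
f 70 71 60
f 71 58 59
f 71 59 60
f 73 75 72
f 76 73 72
f 72 75 74
f 74 76 72
f 73 79 75
f 77 73 76
f 77 79 73
f 75 79 74
f 78 76 74
f 74 79 78
f 78 77 76
f 79 77 78
f 81 80 83
f 81 83 82
f 83 80 84
f 83 84 82
f 84 80 85
f 84 85 82
f 85 80 86
f 85 86 82
f 86 80 87
f 86 87 82
f 87 80 88
f 87 88 82
f 88 80 89
f 88 89 82
f 89 80 90
f 89 90 82
f 90 80 91
f 90 91 82
f 91 80 92
f 91 92 82
f 92 80 93
f 92 93 82
f 93 80 94
f 93 94 82
f 94 80 95
f 94 95 82
f 95 80 81
f 95 81 82



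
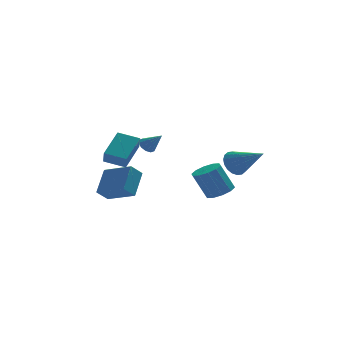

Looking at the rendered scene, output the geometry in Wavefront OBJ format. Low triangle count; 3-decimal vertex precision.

v 1.791 0.778 -1.289
v 2.45 0.483 -0.944
v 1.768 0.687 0.534
v 1.109 0.982 0.189
v 2.506 0.972 -0.986
v 1.823 1.177 0.492
v 2.288 1.387 -1.144
v 1.606 1.592 0.334
v 1.881 1.57 -1.357
v 1.199 1.774 0.12
v 1.44 1.449 -1.544
v 0.758 1.654 -0.067
v 1.132 1.073 -1.634
v 0.45 1.277 -0.156
v 1.077 0.583 -1.592
v 0.394 0.788 -0.114
v 1.294 0.168 -1.434
v 0.612 0.373 0.044
v 1.701 -0.014 -1.22
v 1.019 0.19 0.257
v 2.142 0.106 -1.033
v 1.46 0.311 0.444
v -4.499 -1.836 2.679
v -3.606 -0.643 3.558
v -4.448 -1.375 2.003
v -3.555 -0.182 2.882
v -3.525 -2.358 2.398
v -2.632 -1.165 3.277
v -3.474 -1.897 1.722
v -2.581 -0.704 2.601
v -1.927 0.626 2.177
v -1.567 0.986 2.157
v -1.313 0.054 2.963
v -1.775 1.068 2.38
v -2.041 0.982 2.525
v -2.263 0.759 2.537
v -2.358 0.486 2.412
v -2.288 0.266 2.197
v -2.08 0.184 1.975
v -1.814 0.27 1.83
v -1.591 0.493 1.817
v -1.497 0.766 1.942
v 2.298 -0.071 0.893
v 2.824 0.473 1.081
v 3.342 -1.429 1.907
v 2.596 0.493 1.342
v 2.309 0.401 1.514
v 2.02 0.215 1.563
v 1.786 -0.027 1.479
v 1.653 -0.278 1.28
v 1.648 -0.489 1.003
v 1.772 -0.616 0.705
v 2 -0.636 0.444
v 2.287 -0.544 0.272
v 2.576 -0.358 0.223
v 2.811 -0.115 0.306
v 2.943 0.136 0.506
v 2.948 0.346 0.782
v -3.648 -2.185 0.445
v -3.069 -1.151 1.49
v -4.727 -1.013 -0.118
v -4.148 0.022 0.926
v -3.052 -1.922 -0.146
v -2.473 -0.887 0.898
v -4.131 -0.749 -0.71
v -3.552 0.285 0.335
f 2 1 5
f 2 5 3
f 3 5 6
f 3 6 4
f 5 1 7
f 5 7 6
f 6 7 8
f 6 8 4
f 7 1 9
f 7 9 8
f 8 9 10
f 8 10 4
f 9 1 11
f 9 11 10
f 10 11 12
f 10 12 4
f 11 1 13
f 11 13 12
f 12 13 14
f 12 14 4
f 13 1 15
f 13 15 14
f 14 15 16
f 14 16 4
f 15 1 17
f 15 17 16
f 16 17 18
f 16 18 4
f 17 1 19
f 17 19 18
f 18 19 20
f 18 20 4
f 19 1 21
f 19 21 20
f 20 21 22
f 20 22 4
f 21 1 2
f 21 2 22
f 22 2 3
f 22 3 4
f 24 26 23
f 27 24 23
f 23 26 25
f 25 27 23
f 24 30 26
f 28 24 27
f 28 30 24
f 26 30 25
f 29 27 25
f 25 30 29
f 29 28 27
f 30 28 29
f 32 31 34
f 32 34 33
f 34 31 35
f 34 35 33
f 35 31 36
f 35 36 33
f 36 31 37
f 36 37 33
f 37 31 38
f 37 38 33
f 38 31 39
f 38 39 33
f 39 31 40
f 39 40 33
f 40 31 41
f 40 41 33
f 41 31 42
f 41 42 33
f 42 31 32
f 42 32 33
f 44 43 46
f 44 46 45
f 46 43 47
f 46 47 45
f 47 43 48
f 47 48 45
f 48 43 49
f 48 49 45
f 49 43 50
f 49 50 45
f 50 43 51
f 50 51 45
f 51 43 52
f 51 52 45
f 52 43 53
f 52 53 45
f 53 43 54
f 53 54 45
f 54 43 55
f 54 55 45
f 55 43 56
f 55 56 45
f 56 43 57
f 56 57 45
f 57 43 58
f 57 58 45
f 58 43 44
f 58 44 45
f 60 62 59
f 63 60 59
f 59 62 61
f 61 63 59
f 60 66 62
f 64 60 63
f 64 66 60
f 62 66 61
f 65 63 61
f 61 66 65
f 65 64 63
f 66 64 65



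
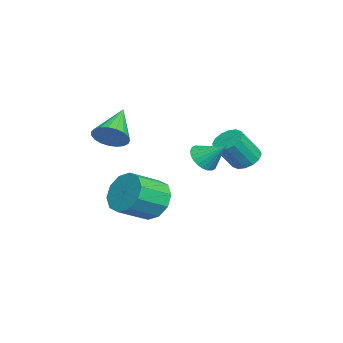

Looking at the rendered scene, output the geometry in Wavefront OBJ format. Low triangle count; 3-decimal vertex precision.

v 0.006 1.507 0.902
v 0.731 1.31 0.789
v 0.394 2.453 1.738
v 0.693 1.513 0.577
v 0.55 1.716 0.414
v 0.325 1.886 0.326
v 0.05 2 0.325
v -0.23 2.038 0.412
v -0.475 1.995 0.574
v -0.647 1.878 0.785
v -0.719 1.705 1.015
v -0.681 1.501 1.227
v -0.538 1.299 1.39
v -0.312 1.128 1.479
v -0.038 1.015 1.479
v 0.243 0.977 1.392
v 0.488 1.02 1.231
v 0.659 1.136 1.019
v -0.736 -0.672 -1.926
v 0.139 -0.347 -2.509
v 1.09 -1.483 -1.717
v 0.216 -1.808 -1.134
v 0.113 0.027 -1.943
v 1.064 -1.109 -1.15
v -0.236 0.134 -1.369
v 0.715 -1.001 -0.577
v -0.776 -0.066 -1.009
v 0.175 -1.202 -0.217
v -1.301 -0.499 -0.999
v -0.35 -1.635 -0.206
v -1.61 -0.997 -1.343
v -0.659 -2.133 -0.551
v -1.584 -1.371 -1.91
v -0.633 -2.507 -1.117
v -1.235 -1.479 -2.483
v -0.284 -2.614 -1.691
v -0.695 -1.278 -2.843
v 0.256 -2.414 -2.051
v -0.17 -0.845 -2.854
v 0.781 -1.981 -2.061
v -0.294 -2.427 1.851
v 0.172 -2.453 2.561
v -1.886 -2.093 2.909
v 0.187 -2.11 2.476
v 0.119 -1.822 2.283
v -0.02 -1.639 2.015
v -0.207 -1.592 1.719
v -0.409 -1.689 1.445
v -0.591 -1.914 1.242
v -0.722 -2.227 1.144
v -0.779 -2.575 1.169
v -0.752 -2.897 1.311
v -0.645 -3.138 1.547
v -0.478 -3.256 1.835
v -0.28 -3.231 2.126
v -0.083 -3.066 2.37
v 0.077 -2.791 2.524
v -2.048 3.157 0.166
v -1.533 2.836 -0.258
v -0.957 2.062 1.031
v -1.472 2.383 1.454
v -1.372 3.161 -0.135
v -0.795 2.387 1.154
v -1.392 3.484 0.069
v -0.815 2.711 1.357
v -1.587 3.721 0.298
v -1.011 2.947 1.587
v -1.907 3.806 0.492
v -1.33 3.032 1.781
v -2.264 3.717 0.598
v -1.687 2.943 1.887
v -2.563 3.478 0.589
v -1.987 2.704 1.878
v -2.725 3.153 0.466
v -2.148 2.379 1.755
v -2.705 2.829 0.263
v -2.128 2.056 1.551
v -2.509 2.593 0.033
v -1.933 1.819 1.322
v -2.19 2.508 -0.161
v -1.613 1.734 1.128
v -1.833 2.597 -0.267
v -1.256 1.823 1.022
f 2 1 4
f 2 4 3
f 4 1 5
f 4 5 3
f 5 1 6
f 5 6 3
f 6 1 7
f 6 7 3
f 7 1 8
f 7 8 3
f 8 1 9
f 8 9 3
f 9 1 10
f 9 10 3
f 10 1 11
f 10 11 3
f 11 1 12
f 11 12 3
f 12 1 13
f 12 13 3
f 13 1 14
f 13 14 3
f 14 1 15
f 14 15 3
f 15 1 16
f 15 16 3
f 16 1 17
f 16 17 3
f 17 1 18
f 17 18 3
f 18 1 2
f 18 2 3
f 20 19 23
f 20 23 21
f 21 23 24
f 21 24 22
f 23 19 25
f 23 25 24
f 24 25 26
f 24 26 22
f 25 19 27
f 25 27 26
f 26 27 28
f 26 28 22
f 27 19 29
f 27 29 28
f 28 29 30
f 28 30 22
f 29 19 31
f 29 31 30
f 30 31 32
f 30 32 22
f 31 19 33
f 31 33 32
f 32 33 34
f 32 34 22
f 33 19 35
f 33 35 34
f 34 35 36
f 34 36 22
f 35 19 37
f 35 37 36
f 36 37 38
f 36 38 22
f 37 19 39
f 37 39 38
f 38 39 40
f 38 40 22
f 39 19 20
f 39 20 40
f 40 20 21
f 40 21 22
f 42 41 44
f 42 44 43
f 44 41 45
f 44 45 43
f 45 41 46
f 45 46 43
f 46 41 47
f 46 47 43
f 47 41 48
f 47 48 43
f 48 41 49
f 48 49 43
f 49 41 50
f 49 50 43
f 50 41 51
f 50 51 43
f 51 41 52
f 51 52 43
f 52 41 53
f 52 53 43
f 53 41 54
f 53 54 43
f 54 41 55
f 54 55 43
f 55 41 56
f 55 56 43
f 56 41 57
f 56 57 43
f 57 41 42
f 57 42 43
f 59 58 62
f 59 62 60
f 60 62 63
f 60 63 61
f 62 58 64
f 62 64 63
f 63 64 65
f 63 65 61
f 64 58 66
f 64 66 65
f 65 66 67
f 65 67 61
f 66 58 68
f 66 68 67
f 67 68 69
f 67 69 61
f 68 58 70
f 68 70 69
f 69 70 71
f 69 71 61
f 70 58 72
f 70 72 71
f 71 72 73
f 71 73 61
f 72 58 74
f 72 74 73
f 73 74 75
f 73 75 61
f 74 58 76
f 74 76 75
f 75 76 77
f 75 77 61
f 76 58 78
f 76 78 77
f 77 78 79
f 77 79 61
f 78 58 80
f 78 80 79
f 79 80 81
f 79 81 61
f 80 58 82
f 80 82 81
f 81 82 83
f 81 83 61
f 82 58 59
f 82 59 83
f 83 59 60
f 83 60 61



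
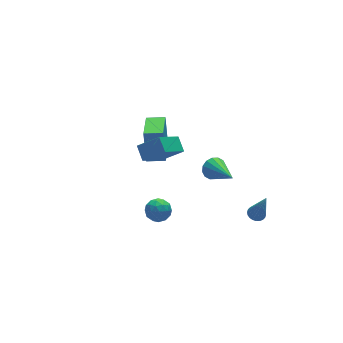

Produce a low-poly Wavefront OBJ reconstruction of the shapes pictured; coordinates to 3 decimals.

v -0.106 1.559 -0.617
v -1.495 1.065 0.517
v -0.003 2.391 -0.129
v -1.392 1.897 1.005
v 0.872 0.903 0.295
v -0.517 0.409 1.429
v 0.975 1.735 0.783
v -0.414 1.241 1.917
v 3.22 -2.816 -2.96
v 3.519 -3.202 -3.107
v 3.4 -3.424 -1
v 3.653 -3.059 -3.075
v 3.722 -2.879 -3.025
v 3.714 -2.689 -2.966
v 3.631 -2.519 -2.905
v 3.485 -2.393 -2.853
v 3.299 -2.333 -2.817
v 3.101 -2.345 -2.803
v 2.921 -2.43 -2.813
v 2.787 -2.573 -2.845
v 2.718 -2.753 -2.894
v 2.726 -2.943 -2.954
v 2.809 -3.113 -3.014
v 2.955 -3.238 -3.067
v 3.141 -3.299 -3.103
v 3.339 -3.286 -3.117
v -3.296 -3.009 0.723
v -2.769 -2.599 1.01
v -2.891 -3.941 1.31
v -2.364 -3.531 1.597
v -3.055 -3.425 1.794
v -3.305 -2.849 1.431
v -2.355 -3.691 0.889
v -2.605 -3.115 0.526
v -2.188 -3.021 1.112
v -2.62 -2.857 1.671
v -3.04 -3.683 0.649
v -3.472 -3.519 1.208
v -3.068 -2.722 0.815
v -2.592 -3.818 1.505
v -2.998 -3.755 1.621
v -2.688 -3.515 1.789
v -3.383 -2.869 1.062
v -3.074 -2.628 1.231
v -3.241 -3.114 1.692
v -2.586 -3.912 1.089
v -2.277 -3.671 1.258
v -2.972 -3.025 0.531
v -2.662 -2.785 0.699
v -2.419 -3.426 0.628
v -2.417 -2.73 1.044
v -2.179 -3.277 1.389
v -2.174 -3.371 0.973
v -2.321 -3.033 0.759
v -2.671 -2.633 1.372
v -2.433 -3.181 1.717
v -2.839 -3.118 1.833
v -2.986 -2.78 1.62
v -2.33 -2.881 1.433
v -3.227 -3.359 0.603
v -2.989 -3.907 0.948
v -2.674 -3.76 0.7
v -2.821 -3.422 0.487
v -3.481 -3.263 0.931
v -3.243 -3.81 1.276
v -3.339 -3.507 1.561
v -3.486 -3.169 1.347
v -3.33 -3.659 0.887
v 0.987 -2.129 1.668
v 1.282 -2.419 1.128
v 0.993 -4.031 2.692
v 1.549 -2.31 1.33
v 1.665 -2.152 1.622
v 1.6 -1.988 1.926
v 1.37 -1.862 2.162
v 1.038 -1.807 2.264
v 0.692 -1.839 2.207
v 0.425 -1.949 2.006
v 0.309 -2.107 1.713
v 0.374 -2.271 1.409
v 0.604 -2.397 1.174
v 0.936 -2.451 1.071
v 0.322 1.923 -1.27
v 0.494 2.552 0.578
v -0.588 2.438 -1.361
v -0.416 3.067 0.488
v 1.356 3.633 -1.948
v 1.528 4.262 -0.099
v 0.446 4.148 -2.038
v 0.618 4.777 -0.19
f 2 4 1
f 5 2 1
f 1 4 3
f 3 5 1
f 2 8 4
f 6 2 5
f 6 8 2
f 4 8 3
f 7 5 3
f 3 8 7
f 7 6 5
f 8 6 7
f 10 9 12
f 10 12 11
f 12 9 13
f 12 13 11
f 13 9 14
f 13 14 11
f 14 9 15
f 14 15 11
f 15 9 16
f 15 16 11
f 16 9 17
f 16 17 11
f 17 9 18
f 17 18 11
f 18 9 19
f 18 19 11
f 19 9 20
f 19 20 11
f 20 9 21
f 20 21 11
f 21 9 22
f 21 22 11
f 22 9 23
f 22 23 11
f 23 9 24
f 23 24 11
f 24 9 25
f 24 25 11
f 25 9 26
f 25 26 11
f 26 9 10
f 26 10 11
f 27 64 43
f 64 38 67
f 43 67 32
f 64 67 43
f 27 43 39
f 43 32 44
f 39 44 28
f 43 44 39
f 27 39 48
f 39 28 49
f 48 49 34
f 39 49 48
f 27 48 60
f 48 34 63
f 60 63 37
f 48 63 60
f 27 60 64
f 60 37 68
f 64 68 38
f 60 68 64
f 28 44 55
f 44 32 58
f 55 58 36
f 44 58 55
f 32 67 45
f 67 38 66
f 45 66 31
f 67 66 45
f 38 68 65
f 68 37 61
f 65 61 29
f 68 61 65
f 37 63 62
f 63 34 50
f 62 50 33
f 63 50 62
f 34 49 54
f 49 28 51
f 54 51 35
f 49 51 54
f 30 56 42
f 56 36 57
f 42 57 31
f 56 57 42
f 30 42 40
f 42 31 41
f 40 41 29
f 42 41 40
f 30 40 47
f 40 29 46
f 47 46 33
f 40 46 47
f 30 47 52
f 47 33 53
f 52 53 35
f 47 53 52
f 30 52 56
f 52 35 59
f 56 59 36
f 52 59 56
f 31 57 45
f 57 36 58
f 45 58 32
f 57 58 45
f 29 41 65
f 41 31 66
f 65 66 38
f 41 66 65
f 33 46 62
f 46 29 61
f 62 61 37
f 46 61 62
f 35 53 54
f 53 33 50
f 54 50 34
f 53 50 54
f 36 59 55
f 59 35 51
f 55 51 28
f 59 51 55
f 70 69 72
f 70 72 71
f 72 69 73
f 72 73 71
f 73 69 74
f 73 74 71
f 74 69 75
f 74 75 71
f 75 69 76
f 75 76 71
f 76 69 77
f 76 77 71
f 77 69 78
f 77 78 71
f 78 69 79
f 78 79 71
f 79 69 80
f 79 80 71
f 80 69 81
f 80 81 71
f 81 69 82
f 81 82 71
f 82 69 70
f 82 70 71
f 84 86 83
f 87 84 83
f 83 86 85
f 85 87 83
f 84 90 86
f 88 84 87
f 88 90 84
f 86 90 85
f 89 87 85
f 85 90 89
f 89 88 87
f 90 88 89



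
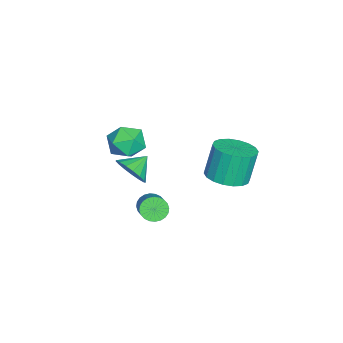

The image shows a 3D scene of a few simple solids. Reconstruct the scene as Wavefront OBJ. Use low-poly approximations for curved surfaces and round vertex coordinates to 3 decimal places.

v 3.202 -0.284 -0.098
v 3.461 0.086 -0.619
v 4.977 0.595 0.497
v 4.718 0.224 1.018
v 3.308 0.27 -0.495
v 4.824 0.778 0.621
v 3.139 0.369 -0.311
v 4.655 0.878 0.805
v 2.98 0.369 -0.094
v 4.496 0.877 1.022
v 2.854 0.269 0.122
v 4.37 0.778 1.238
v 2.781 0.085 0.305
v 4.297 0.594 1.421
v 2.773 -0.155 0.426
v 4.289 0.354 1.542
v 2.829 -0.415 0.468
v 4.345 0.094 1.584
v 2.943 -0.655 0.423
v 4.459 -0.146 1.539
v 3.096 -0.838 0.299
v 4.612 -0.33 1.415
v 3.265 -0.938 0.115
v 4.781 -0.429 1.231
v 3.424 -0.937 -0.102
v 4.94 -0.429 1.014
v 3.55 -0.838 -0.318
v 5.066 -0.329 0.798
v 3.623 -0.654 -0.501
v 5.139 -0.145 0.615
v 3.631 -0.414 -0.622
v 5.147 0.095 0.494
v 3.575 -0.154 -0.664
v 5.091 0.355 0.452
v 2.918 3.268 2.44
v 3.602 4.117 2.479
v 3.125 4.42 4.219
v 2.442 3.572 4.18
v 3.187 4.319 2.33
v 2.71 4.623 4.071
v 2.718 4.313 2.203
v 2.242 4.617 3.943
v 2.29 4.1 2.122
v 1.813 4.404 3.863
v 1.986 3.723 2.105
v 1.509 4.026 3.846
v 1.867 3.255 2.154
v 1.39 3.559 3.894
v 1.956 2.79 2.259
v 1.479 3.094 4
v 2.235 2.42 2.401
v 1.758 2.723 4.141
v 2.65 2.217 2.549
v 2.173 2.521 4.29
v 3.118 2.223 2.677
v 2.642 2.527 4.417
v 3.547 2.436 2.757
v 3.07 2.74 4.498
v 3.851 2.814 2.774
v 3.374 3.117 4.515
v 3.97 3.281 2.726
v 3.493 3.585 4.466
v 3.881 3.746 2.62
v 3.404 4.05 4.361
v -0.784 -1.635 2.129
v 0.29 -1.747 2.209
v -0.81 -2.813 0.831
v 0.264 -2.925 0.911
v -0.379 -3.286 1.704
v -0.363 -2.559 2.506
v -0.157 -2.001 0.534
v -0.141 -1.274 1.336
v 0.677 -1.974 1.223
v 0.541 -2.768 1.946
v -1.061 -1.792 1.094
v -1.197 -2.586 1.817
v 4.378 -0.958 3.272
v 4.873 -1.051 4.054
v 3.582 -0.342 3.848
v 5.03 -0.676 3.872
v 5.039 -0.367 3.552
v 4.896 -0.192 3.168
v 4.634 -0.194 2.808
v 4.314 -0.37 2.554
v 4.008 -0.681 2.465
v 3.787 -1.055 2.56
v 3.702 -1.408 2.818
v 3.771 -1.657 3.181
v 3.98 -1.746 3.564
v 4.279 -1.655 3.88
v 4.602 -1.404 4.057
f 2 1 5
f 2 5 3
f 3 5 6
f 3 6 4
f 5 1 7
f 5 7 6
f 6 7 8
f 6 8 4
f 7 1 9
f 7 9 8
f 8 9 10
f 8 10 4
f 9 1 11
f 9 11 10
f 10 11 12
f 10 12 4
f 11 1 13
f 11 13 12
f 12 13 14
f 12 14 4
f 13 1 15
f 13 15 14
f 14 15 16
f 14 16 4
f 15 1 17
f 15 17 16
f 16 17 18
f 16 18 4
f 17 1 19
f 17 19 18
f 18 19 20
f 18 20 4
f 19 1 21
f 19 21 20
f 20 21 22
f 20 22 4
f 21 1 23
f 21 23 22
f 22 23 24
f 22 24 4
f 23 1 25
f 23 25 24
f 24 25 26
f 24 26 4
f 25 1 27
f 25 27 26
f 26 27 28
f 26 28 4
f 27 1 29
f 27 29 28
f 28 29 30
f 28 30 4
f 29 1 31
f 29 31 30
f 30 31 32
f 30 32 4
f 31 1 33
f 31 33 32
f 32 33 34
f 32 34 4
f 33 1 2
f 33 2 34
f 34 2 3
f 34 3 4
f 36 35 39
f 36 39 37
f 37 39 40
f 37 40 38
f 39 35 41
f 39 41 40
f 40 41 42
f 40 42 38
f 41 35 43
f 41 43 42
f 42 43 44
f 42 44 38
f 43 35 45
f 43 45 44
f 44 45 46
f 44 46 38
f 45 35 47
f 45 47 46
f 46 47 48
f 46 48 38
f 47 35 49
f 47 49 48
f 48 49 50
f 48 50 38
f 49 35 51
f 49 51 50
f 50 51 52
f 50 52 38
f 51 35 53
f 51 53 52
f 52 53 54
f 52 54 38
f 53 35 55
f 53 55 54
f 54 55 56
f 54 56 38
f 55 35 57
f 55 57 56
f 56 57 58
f 56 58 38
f 57 35 59
f 57 59 58
f 58 59 60
f 58 60 38
f 59 35 61
f 59 61 60
f 60 61 62
f 60 62 38
f 61 35 63
f 61 63 62
f 62 63 64
f 62 64 38
f 63 35 36
f 63 36 64
f 64 36 37
f 64 37 38
f 65 76 70
f 65 70 66
f 65 66 72
f 65 72 75
f 65 75 76
f 66 70 74
f 70 76 69
f 76 75 67
f 75 72 71
f 72 66 73
f 68 74 69
f 68 69 67
f 68 67 71
f 68 71 73
f 68 73 74
f 69 74 70
f 67 69 76
f 71 67 75
f 73 71 72
f 74 73 66
f 78 77 80
f 78 80 79
f 80 77 81
f 80 81 79
f 81 77 82
f 81 82 79
f 82 77 83
f 82 83 79
f 83 77 84
f 83 84 79
f 84 77 85
f 84 85 79
f 85 77 86
f 85 86 79
f 86 77 87
f 86 87 79
f 87 77 88
f 87 88 79
f 88 77 89
f 88 89 79
f 89 77 90
f 89 90 79
f 90 77 91
f 90 91 79
f 91 77 78
f 91 78 79



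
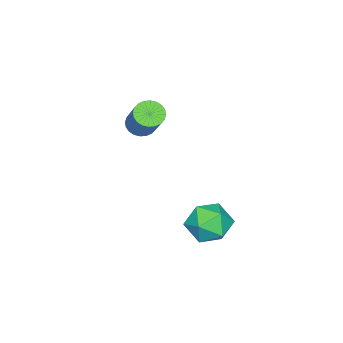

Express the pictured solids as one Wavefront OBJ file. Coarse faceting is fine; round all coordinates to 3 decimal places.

v -2.357 -4.346 1.904
v -2.114 -3.953 1.491
v -1.26 -3.02 2.883
v -1.503 -3.414 3.296
v -2.322 -3.842 1.545
v -1.468 -2.91 2.936
v -2.536 -3.808 1.654
v -1.681 -2.876 3.045
v -2.722 -3.856 1.8
v -1.868 -2.924 3.191
v -2.853 -3.979 1.963
v -1.999 -3.046 3.354
v -2.908 -4.157 2.116
v -2.054 -3.225 3.507
v -2.88 -4.364 2.238
v -2.025 -3.432 3.629
v -2.772 -4.569 2.308
v -1.917 -3.636 3.699
v -2.6 -4.74 2.317
v -1.746 -3.807 3.709
v -2.392 -4.85 2.264
v -1.538 -3.918 3.655
v -2.179 -4.884 2.155
v -1.324 -3.952 3.546
v -1.992 -4.836 2.009
v -1.138 -3.904 3.4
v -1.861 -4.714 1.846
v -1.007 -3.781 3.237
v -1.806 -4.535 1.693
v -0.952 -3.603 3.084
v -1.835 -4.328 1.571
v -0.98 -3.396 2.962
v -1.943 -4.124 1.501
v -1.088 -3.191 2.892
v -1.907 0.061 -1.683
v -0.908 0.127 -1.812
v -1.792 -1.567 -1.628
v -0.793 -1.501 -1.757
v -1.212 -1.189 -0.894
v -1.283 -0.182 -0.928
v -1.417 -1.258 -2.512
v -1.488 -0.251 -2.546
v -0.605 -0.688 -2.325
v -0.479 -0.645 -1.324
v -2.221 -0.795 -2.116
v -2.095 -0.752 -1.115
f 2 1 5
f 2 5 3
f 3 5 6
f 3 6 4
f 5 1 7
f 5 7 6
f 6 7 8
f 6 8 4
f 7 1 9
f 7 9 8
f 8 9 10
f 8 10 4
f 9 1 11
f 9 11 10
f 10 11 12
f 10 12 4
f 11 1 13
f 11 13 12
f 12 13 14
f 12 14 4
f 13 1 15
f 13 15 14
f 14 15 16
f 14 16 4
f 15 1 17
f 15 17 16
f 16 17 18
f 16 18 4
f 17 1 19
f 17 19 18
f 18 19 20
f 18 20 4
f 19 1 21
f 19 21 20
f 20 21 22
f 20 22 4
f 21 1 23
f 21 23 22
f 22 23 24
f 22 24 4
f 23 1 25
f 23 25 24
f 24 25 26
f 24 26 4
f 25 1 27
f 25 27 26
f 26 27 28
f 26 28 4
f 27 1 29
f 27 29 28
f 28 29 30
f 28 30 4
f 29 1 31
f 29 31 30
f 30 31 32
f 30 32 4
f 31 1 33
f 31 33 32
f 32 33 34
f 32 34 4
f 33 1 2
f 33 2 34
f 34 2 3
f 34 3 4
f 35 46 40
f 35 40 36
f 35 36 42
f 35 42 45
f 35 45 46
f 36 40 44
f 40 46 39
f 46 45 37
f 45 42 41
f 42 36 43
f 38 44 39
f 38 39 37
f 38 37 41
f 38 41 43
f 38 43 44
f 39 44 40
f 37 39 46
f 41 37 45
f 43 41 42
f 44 43 36



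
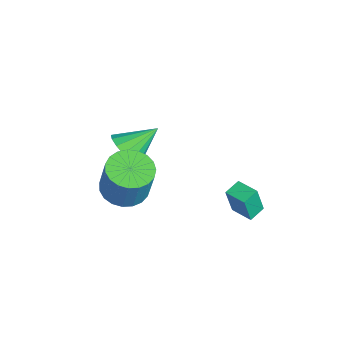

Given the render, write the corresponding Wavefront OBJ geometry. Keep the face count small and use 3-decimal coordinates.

v 1.319 1.735 -4.755
v 1.409 1.396 -3.317
v 0.854 2.408 -4.567
v 0.944 2.07 -3.129
v 2.216 2.33 -4.671
v 2.306 1.992 -3.233
v 1.751 3.004 -4.483
v 1.841 2.665 -3.045
v 1.969 -3.034 -1.395
v 2.768 -3.696 -1.552
v 3.271 -3.509 0.218
v 2.471 -2.846 0.375
v 2.95 -3.31 -1.645
v 3.453 -3.123 0.126
v 2.963 -2.877 -1.694
v 3.466 -2.689 0.076
v 2.804 -2.47 -1.692
v 3.306 -2.283 0.079
v 2.5 -2.161 -1.638
v 3.003 -1.974 0.132
v 2.104 -2.003 -1.543
v 2.607 -1.816 0.228
v 1.685 -2.023 -1.422
v 2.188 -1.836 0.349
v 1.315 -2.218 -1.296
v 1.818 -2.03 0.475
v 1.058 -2.554 -1.188
v 1.561 -2.366 0.583
v 0.959 -2.972 -1.115
v 1.461 -2.785 0.656
v 1.034 -3.402 -1.091
v 1.536 -3.215 0.68
v 1.27 -3.768 -1.119
v 1.773 -3.58 0.651
v 1.628 -4.006 -1.196
v 2.13 -3.819 0.575
v 2.044 -4.077 -1.306
v 2.547 -3.89 0.464
v 2.448 -3.967 -1.433
v 2.95 -3.78 0.338
v -1.569 -2.335 -2.487
v -0.672 -2.005 -2.745
v -1.831 -0.845 -1.493
v -0.989 -1.821 -3.104
v -1.461 -1.776 -3.297
v -1.963 -1.88 -3.273
v -2.358 -2.106 -3.038
v -2.542 -2.394 -2.656
v -2.465 -2.665 -2.228
v -2.148 -2.848 -1.87
v -1.676 -2.894 -1.677
v -1.175 -2.79 -1.701
v -0.779 -2.564 -1.935
v -0.595 -2.276 -2.317
f 2 4 1
f 5 2 1
f 1 4 3
f 3 5 1
f 2 8 4
f 6 2 5
f 6 8 2
f 4 8 3
f 7 5 3
f 3 8 7
f 7 6 5
f 8 6 7
f 10 9 13
f 10 13 11
f 11 13 14
f 11 14 12
f 13 9 15
f 13 15 14
f 14 15 16
f 14 16 12
f 15 9 17
f 15 17 16
f 16 17 18
f 16 18 12
f 17 9 19
f 17 19 18
f 18 19 20
f 18 20 12
f 19 9 21
f 19 21 20
f 20 21 22
f 20 22 12
f 21 9 23
f 21 23 22
f 22 23 24
f 22 24 12
f 23 9 25
f 23 25 24
f 24 25 26
f 24 26 12
f 25 9 27
f 25 27 26
f 26 27 28
f 26 28 12
f 27 9 29
f 27 29 28
f 28 29 30
f 28 30 12
f 29 9 31
f 29 31 30
f 30 31 32
f 30 32 12
f 31 9 33
f 31 33 32
f 32 33 34
f 32 34 12
f 33 9 35
f 33 35 34
f 34 35 36
f 34 36 12
f 35 9 37
f 35 37 36
f 36 37 38
f 36 38 12
f 37 9 39
f 37 39 38
f 38 39 40
f 38 40 12
f 39 9 10
f 39 10 40
f 40 10 11
f 40 11 12
f 42 41 44
f 42 44 43
f 44 41 45
f 44 45 43
f 45 41 46
f 45 46 43
f 46 41 47
f 46 47 43
f 47 41 48
f 47 48 43
f 48 41 49
f 48 49 43
f 49 41 50
f 49 50 43
f 50 41 51
f 50 51 43
f 51 41 52
f 51 52 43
f 52 41 53
f 52 53 43
f 53 41 54
f 53 54 43
f 54 41 42
f 54 42 43



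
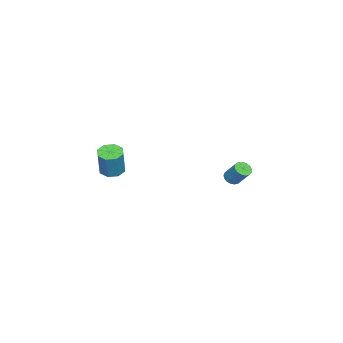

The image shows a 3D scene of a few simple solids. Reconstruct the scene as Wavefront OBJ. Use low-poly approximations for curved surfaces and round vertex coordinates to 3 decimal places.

v 3.414 -2.907 1.391
v 3.933 -3.388 1.257
v 4.464 -3.254 2.835
v 3.946 -2.773 2.969
v 4.095 -2.871 1.159
v 4.626 -2.737 2.736
v 3.858 -2.375 1.196
v 4.39 -2.24 2.774
v 3.361 -2.19 1.348
v 3.893 -2.056 2.926
v 2.896 -2.426 1.525
v 3.427 -2.292 3.103
v 2.734 -2.943 1.624
v 3.265 -2.809 3.201
v 2.97 -3.44 1.586
v 3.502 -3.305 3.164
v 3.467 -3.624 1.434
v 3.999 -3.49 3.012
v -3.905 1.241 -2.176
v -3.42 1.316 -2.402
v -3.05 2.093 -1.349
v -3.535 2.019 -1.124
v -3.563 1.51 -2.496
v -3.192 2.287 -1.443
v -3.783 1.643 -2.516
v -3.413 2.42 -1.463
v -4.032 1.684 -2.459
v -3.661 2.461 -1.406
v -4.252 1.624 -2.337
v -3.881 2.401 -1.284
v -4.392 1.476 -2.178
v -4.021 2.253 -1.125
v -4.421 1.274 -2.019
v -4.05 2.051 -0.966
v -4.332 1.065 -1.896
v -3.961 1.842 -0.843
v -4.145 0.896 -1.837
v -3.774 1.673 -0.784
v -3.903 0.807 -1.856
v -3.532 1.584 -0.803
v -3.662 0.817 -1.949
v -3.291 1.594 -0.896
v -3.476 0.924 -2.093
v -3.106 1.701 -1.04
v -3.389 1.104 -2.257
v -3.019 1.881 -1.204
f 2 1 5
f 2 5 3
f 3 5 6
f 3 6 4
f 5 1 7
f 5 7 6
f 6 7 8
f 6 8 4
f 7 1 9
f 7 9 8
f 8 9 10
f 8 10 4
f 9 1 11
f 9 11 10
f 10 11 12
f 10 12 4
f 11 1 13
f 11 13 12
f 12 13 14
f 12 14 4
f 13 1 15
f 13 15 14
f 14 15 16
f 14 16 4
f 15 1 17
f 15 17 16
f 16 17 18
f 16 18 4
f 17 1 2
f 17 2 18
f 18 2 3
f 18 3 4
f 20 19 23
f 20 23 21
f 21 23 24
f 21 24 22
f 23 19 25
f 23 25 24
f 24 25 26
f 24 26 22
f 25 19 27
f 25 27 26
f 26 27 28
f 26 28 22
f 27 19 29
f 27 29 28
f 28 29 30
f 28 30 22
f 29 19 31
f 29 31 30
f 30 31 32
f 30 32 22
f 31 19 33
f 31 33 32
f 32 33 34
f 32 34 22
f 33 19 35
f 33 35 34
f 34 35 36
f 34 36 22
f 35 19 37
f 35 37 36
f 36 37 38
f 36 38 22
f 37 19 39
f 37 39 38
f 38 39 40
f 38 40 22
f 39 19 41
f 39 41 40
f 40 41 42
f 40 42 22
f 41 19 43
f 41 43 42
f 42 43 44
f 42 44 22
f 43 19 45
f 43 45 44
f 44 45 46
f 44 46 22
f 45 19 20
f 45 20 46
f 46 20 21
f 46 21 22



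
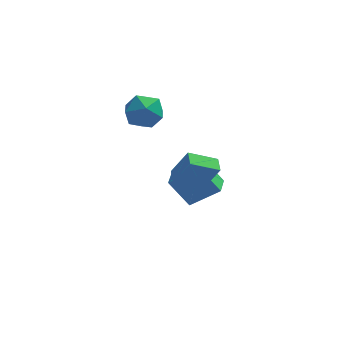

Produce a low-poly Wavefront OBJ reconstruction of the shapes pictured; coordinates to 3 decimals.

v 1.315 -1.943 0.348
v 2.141 -2.114 1.926
v 1.229 -1.098 0.484
v 2.055 -1.269 2.063
v 2.805 -1.671 -0.403
v 3.631 -1.842 1.176
v 2.719 -0.826 -0.266
v 3.545 -0.997 1.312
v -0.467 2.271 3.634
v 0.046 3.039 2.904
v -0.206 0.881 2.356
v 0.307 1.649 1.626
v 0.848 1.334 2.623
v 0.687 2.192 3.413
v -0.847 1.728 1.847
v -1.008 2.586 2.637
v -0.189 2.703 1.799
v 0.859 2.46 2.279
v -1.019 1.46 2.981
v 0.029 1.217 3.461
v 1.126 1.962 -3.128
v 2.731 1.901 -1.92
v 1.337 3.175 -3.347
v 2.941 3.114 -2.138
v 2.219 1.506 -4.602
v 3.823 1.445 -3.393
v 2.429 2.719 -4.82
v 4.034 2.658 -3.612
f 2 4 1
f 5 2 1
f 1 4 3
f 3 5 1
f 2 8 4
f 6 2 5
f 6 8 2
f 4 8 3
f 7 5 3
f 3 8 7
f 7 6 5
f 8 6 7
f 9 20 14
f 9 14 10
f 9 10 16
f 9 16 19
f 9 19 20
f 10 14 18
f 14 20 13
f 20 19 11
f 19 16 15
f 16 10 17
f 12 18 13
f 12 13 11
f 12 11 15
f 12 15 17
f 12 17 18
f 13 18 14
f 11 13 20
f 15 11 19
f 17 15 16
f 18 17 10
f 22 24 21
f 25 22 21
f 21 24 23
f 23 25 21
f 22 28 24
f 26 22 25
f 26 28 22
f 24 28 23
f 27 25 23
f 23 28 27
f 27 26 25
f 28 26 27



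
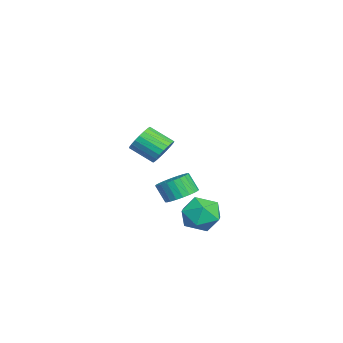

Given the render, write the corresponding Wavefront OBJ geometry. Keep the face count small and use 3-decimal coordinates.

v 2.965 -1.084 3.418
v 3.509 -0.865 4.034
v 3.079 -2.057 4.837
v 2.535 -2.276 4.222
v 3.215 -0.694 4.131
v 2.785 -1.885 4.934
v 2.878 -0.59 4.104
v 2.448 -1.782 4.908
v 2.556 -0.572 3.959
v 2.126 -1.763 4.763
v 2.305 -0.642 3.721
v 1.875 -1.833 4.524
v 2.168 -0.789 3.43
v 1.738 -1.98 4.233
v 2.169 -0.987 3.137
v 1.739 -2.178 3.941
v 2.307 -1.201 2.893
v 1.877 -2.393 3.696
v 2.559 -1.396 2.739
v 2.129 -2.587 3.543
v 2.882 -1.536 2.703
v 2.452 -2.728 3.507
v 3.218 -1.599 2.791
v 2.788 -2.79 3.594
v 3.511 -1.572 2.987
v 3.081 -2.764 3.79
v 3.71 -1.461 3.258
v 3.28 -2.653 4.061
v 3.779 -1.285 3.556
v 3.349 -2.477 4.36
v 3.708 -1.074 3.831
v 3.278 -2.266 4.634
v 2.714 1.593 -0.186
v 3.584 1.649 -0.994
v 2.196 -0.129 -0.866
v 3.066 -0.073 -1.674
v 3.331 -0.197 -0.522
v 3.651 0.867 -0.102
v 2.129 0.653 -1.758
v 2.449 1.717 -1.338
v 3.222 1.069 -1.965
v 3.965 0.543 -1.201
v 1.815 0.977 -0.659
v 2.558 0.451 0.105
v -3.35 -0.268 -2.522
v -2.8 -1.06 -2.747
v -3.14 -1.604 -1.663
v -3.69 -0.812 -1.438
v -2.544 -0.842 -2.557
v -2.884 -1.386 -1.473
v -2.41 -0.536 -2.362
v -2.751 -1.08 -1.278
v -2.42 -0.19 -2.191
v -2.76 -0.734 -1.107
v -2.571 0.144 -2.071
v -2.911 -0.399 -0.987
v -2.841 0.416 -2.019
v -3.181 -0.128 -0.935
v -3.188 0.584 -2.044
v -3.528 0.04 -0.96
v -3.56 0.622 -2.142
v -3.9 0.078 -1.057
v -3.9 0.524 -2.297
v -4.24 -0.02 -1.213
v -4.156 0.306 -2.487
v -4.496 -0.238 -1.403
v -4.289 0 -2.682
v -4.63 -0.544 -1.598
v -4.28 -0.346 -2.853
v -4.62 -0.89 -1.769
v -4.129 -0.681 -2.973
v -4.469 -1.224 -1.889
v -3.859 -0.952 -3.025
v -4.199 -1.496 -1.941
v -3.512 -1.12 -3
v -3.852 -1.664 -1.916
v -3.14 -1.158 -2.903
v -3.48 -1.702 -1.818
f 2 1 5
f 2 5 3
f 3 5 6
f 3 6 4
f 5 1 7
f 5 7 6
f 6 7 8
f 6 8 4
f 7 1 9
f 7 9 8
f 8 9 10
f 8 10 4
f 9 1 11
f 9 11 10
f 10 11 12
f 10 12 4
f 11 1 13
f 11 13 12
f 12 13 14
f 12 14 4
f 13 1 15
f 13 15 14
f 14 15 16
f 14 16 4
f 15 1 17
f 15 17 16
f 16 17 18
f 16 18 4
f 17 1 19
f 17 19 18
f 18 19 20
f 18 20 4
f 19 1 21
f 19 21 20
f 20 21 22
f 20 22 4
f 21 1 23
f 21 23 22
f 22 23 24
f 22 24 4
f 23 1 25
f 23 25 24
f 24 25 26
f 24 26 4
f 25 1 27
f 25 27 26
f 26 27 28
f 26 28 4
f 27 1 29
f 27 29 28
f 28 29 30
f 28 30 4
f 29 1 31
f 29 31 30
f 30 31 32
f 30 32 4
f 31 1 2
f 31 2 32
f 32 2 3
f 32 3 4
f 33 44 38
f 33 38 34
f 33 34 40
f 33 40 43
f 33 43 44
f 34 38 42
f 38 44 37
f 44 43 35
f 43 40 39
f 40 34 41
f 36 42 37
f 36 37 35
f 36 35 39
f 36 39 41
f 36 41 42
f 37 42 38
f 35 37 44
f 39 35 43
f 41 39 40
f 42 41 34
f 46 45 49
f 46 49 47
f 47 49 50
f 47 50 48
f 49 45 51
f 49 51 50
f 50 51 52
f 50 52 48
f 51 45 53
f 51 53 52
f 52 53 54
f 52 54 48
f 53 45 55
f 53 55 54
f 54 55 56
f 54 56 48
f 55 45 57
f 55 57 56
f 56 57 58
f 56 58 48
f 57 45 59
f 57 59 58
f 58 59 60
f 58 60 48
f 59 45 61
f 59 61 60
f 60 61 62
f 60 62 48
f 61 45 63
f 61 63 62
f 62 63 64
f 62 64 48
f 63 45 65
f 63 65 64
f 64 65 66
f 64 66 48
f 65 45 67
f 65 67 66
f 66 67 68
f 66 68 48
f 67 45 69
f 67 69 68
f 68 69 70
f 68 70 48
f 69 45 71
f 69 71 70
f 70 71 72
f 70 72 48
f 71 45 73
f 71 73 72
f 72 73 74
f 72 74 48
f 73 45 75
f 73 75 74
f 74 75 76
f 74 76 48
f 75 45 77
f 75 77 76
f 76 77 78
f 76 78 48
f 77 45 46
f 77 46 78
f 78 46 47
f 78 47 48



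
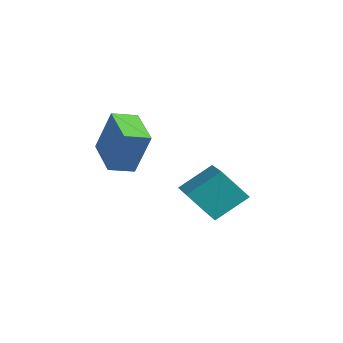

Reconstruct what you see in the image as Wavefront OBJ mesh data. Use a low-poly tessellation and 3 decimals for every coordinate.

v -3.6 2.539 -0.649
v -3.324 3.977 0.481
v -2.988 3.518 -2.044
v -2.712 4.956 -0.913
v -1.648 1.864 -0.267
v -1.372 3.302 0.864
v -1.036 2.843 -1.661
v -0.76 4.281 -0.531
v -3.155 -1.422 2.455
v -2.39 -1.078 4.413
v -3.039 -0.313 2.215
v -2.275 0.031 4.173
v -1.345 -1.751 1.807
v -0.581 -1.407 3.765
v -1.23 -0.642 1.567
v -0.465 -0.298 3.525
f 2 4 1
f 5 2 1
f 1 4 3
f 3 5 1
f 2 8 4
f 6 2 5
f 6 8 2
f 4 8 3
f 7 5 3
f 3 8 7
f 7 6 5
f 8 6 7
f 10 12 9
f 13 10 9
f 9 12 11
f 11 13 9
f 10 16 12
f 14 10 13
f 14 16 10
f 12 16 11
f 15 13 11
f 11 16 15
f 15 14 13
f 16 14 15



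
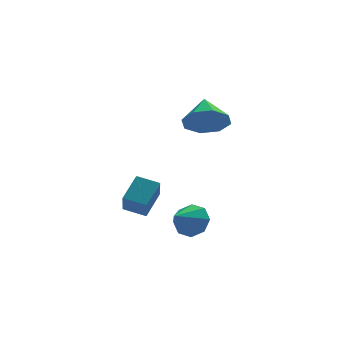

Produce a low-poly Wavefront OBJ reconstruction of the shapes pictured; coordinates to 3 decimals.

v 0.198 -1.352 1.813
v 0.896 -1.72 2.225
v 0.362 -0.288 2.487
v 1.074 -1.388 1.657
v 0.739 -1.034 1.181
v 0.087 -0.867 1.075
v -0.5 -0.984 1.401
v -0.677 -1.316 1.969
v -0.342 -1.67 2.445
v 0.31 -1.837 2.551
v -1.863 -0.926 -2.834
v -1.979 -1.56 -1.98
v -2.628 -0.486 -2.612
v -2.744 -1.12 -1.758
v -1.216 -0.14 -2.162
v -1.332 -0.774 -1.308
v -1.981 0.3 -1.94
v -2.097 -0.334 -1.086
v -0.443 -1.898 -2.736
v 0.118 -2.329 -2.52
v -1.217 -2.582 -2.084
v 0.031 -1.894 -2.168
v -0.334 -1.462 -2.148
v -0.763 -1.285 -2.472
v -1.005 -1.468 -2.951
v -0.918 -1.902 -3.303
v -0.553 -2.335 -3.323
v -0.124 -2.511 -2.999
f 2 1 4
f 2 4 3
f 4 1 5
f 4 5 3
f 5 1 6
f 5 6 3
f 6 1 7
f 6 7 3
f 7 1 8
f 7 8 3
f 8 1 9
f 8 9 3
f 9 1 10
f 9 10 3
f 10 1 2
f 10 2 3
f 12 14 11
f 15 12 11
f 11 14 13
f 13 15 11
f 12 18 14
f 16 12 15
f 16 18 12
f 14 18 13
f 17 15 13
f 13 18 17
f 17 16 15
f 18 16 17
f 20 19 22
f 20 22 21
f 22 19 23
f 22 23 21
f 23 19 24
f 23 24 21
f 24 19 25
f 24 25 21
f 25 19 26
f 25 26 21
f 26 19 27
f 26 27 21
f 27 19 28
f 27 28 21
f 28 19 20
f 28 20 21

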